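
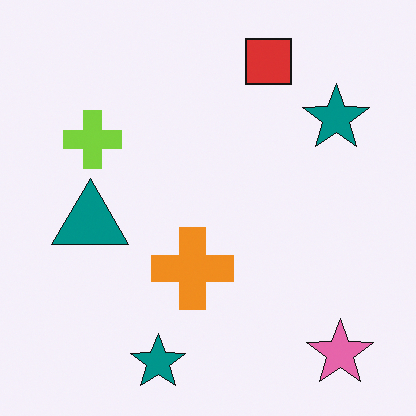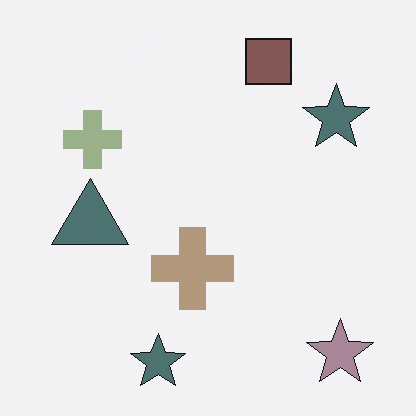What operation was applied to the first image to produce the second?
This is the original image made much more muted (saturation change).

All colors are more muted and greyish — a global saturation change.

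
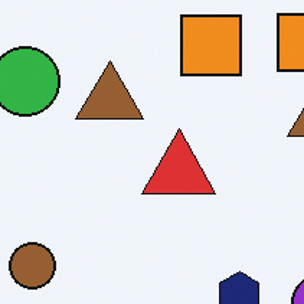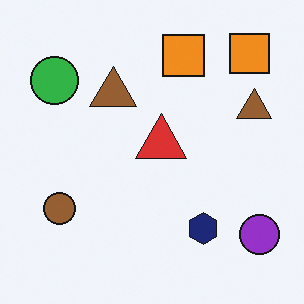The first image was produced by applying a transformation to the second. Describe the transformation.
The transformation is: cropped to a modestly smaller region and rescaled.

The visible shapes are larger and the field of view is narrower; shapes near the original edges may be partly or wholly outside the frame — a crop-and-rescale.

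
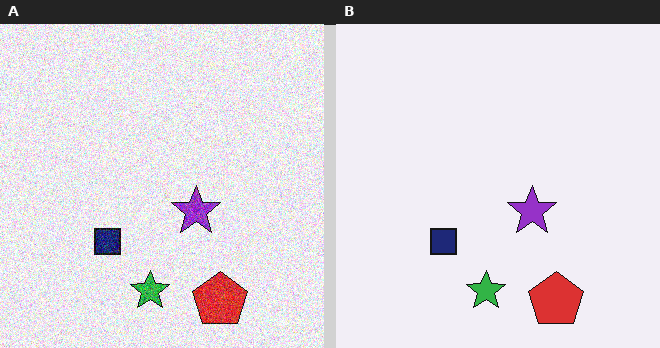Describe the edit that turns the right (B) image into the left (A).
The image was degraded with a thick layer of grain.

Random speckle covers the whole image, including the flat background.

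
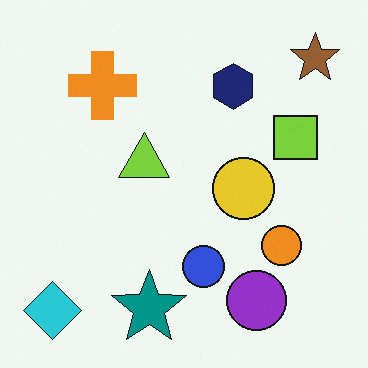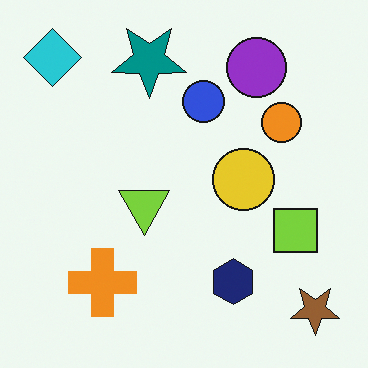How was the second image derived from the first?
This is the original image flipped vertically (top ↔ bottom).

The brown star is in the top-right of the first image and the bottom-right of the second — shapes on opposite sides of the horizontal midline have swapped in a mirror flip.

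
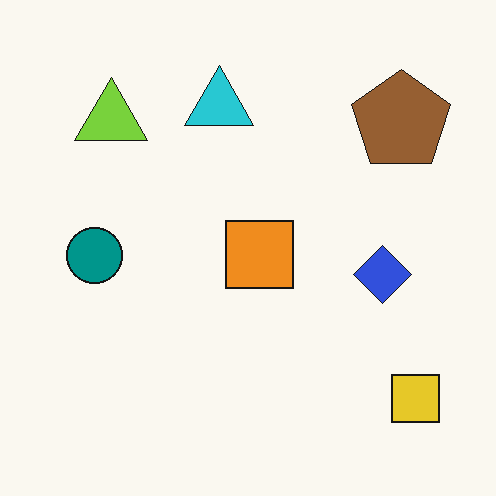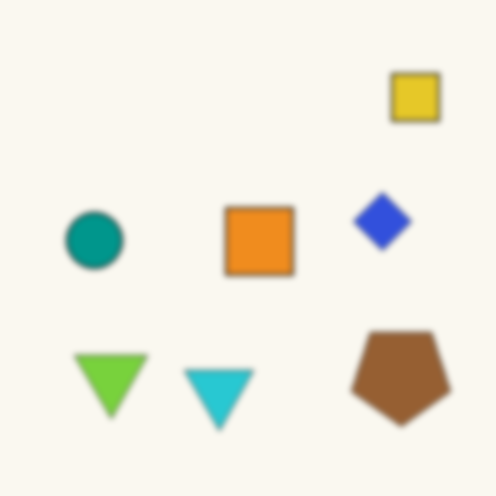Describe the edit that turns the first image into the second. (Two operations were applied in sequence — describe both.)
The second image is the first flipped vertically (top ↔ bottom), then moderately blurred.

The yellow square is in the bottom-right of the first image and the top-right of the second — shapes on opposite sides of the horizontal midline have swapped in a mirror flip. Shape edges and outlines are uniformly softened across the whole image.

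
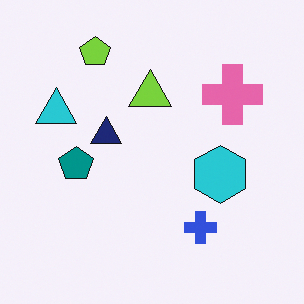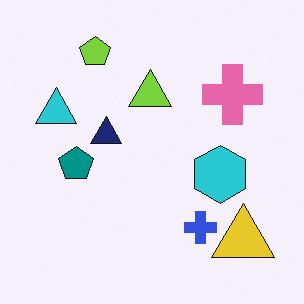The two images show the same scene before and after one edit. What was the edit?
It was overlaid with an additional yellow triangle.

A yellow triangle appears in the second image that is absent from the first.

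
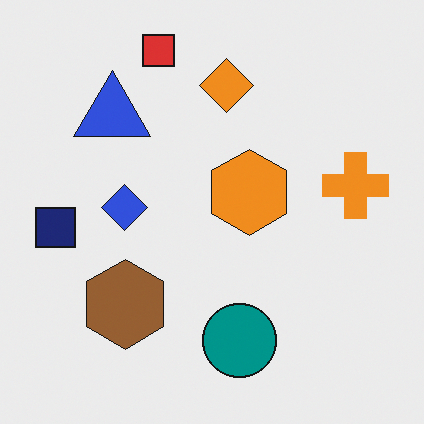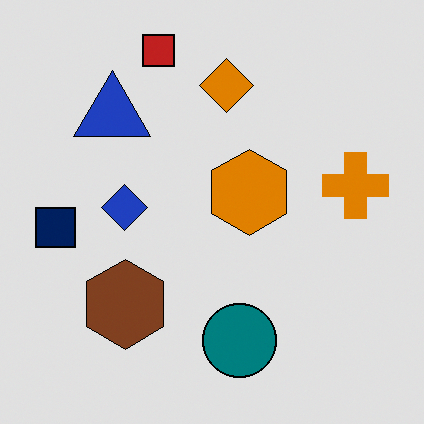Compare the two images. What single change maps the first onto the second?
The transformation is: posterized to a reduced palette.

Each flat color has snapped to a coarser quantized level — most visibly, the near-white background has dropped to a flat grey.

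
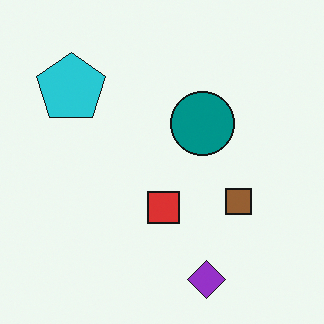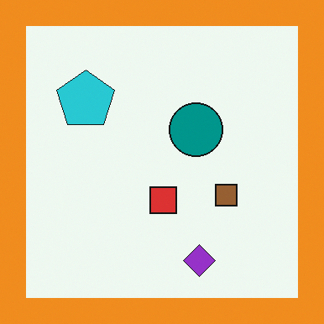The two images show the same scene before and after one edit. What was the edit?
The image was framed with a orange border.

A solid orange frame runs around the edge of the second image, with the content slightly shrunk inside it.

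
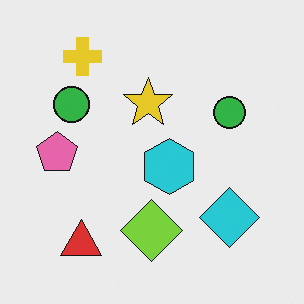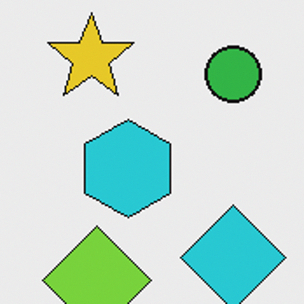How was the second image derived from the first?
The transformation is: cropped to a noticeably smaller region and rescaled.

The visible shapes are larger and the field of view is narrower; shapes near the original edges may be partly or wholly outside the frame — a crop-and-rescale.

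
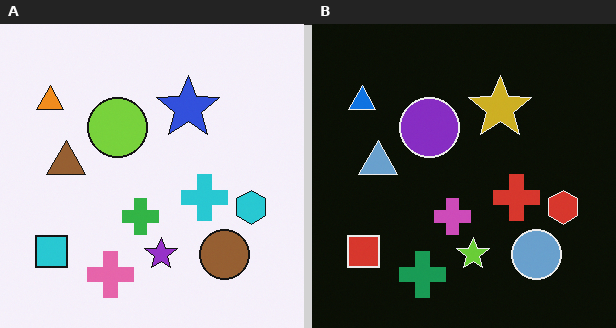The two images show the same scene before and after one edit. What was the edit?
The transformation is: color-inverted (negative).

The light background has become dark and every shape's color is its complement — a photographic negative.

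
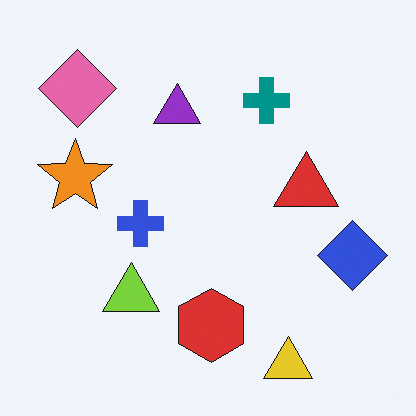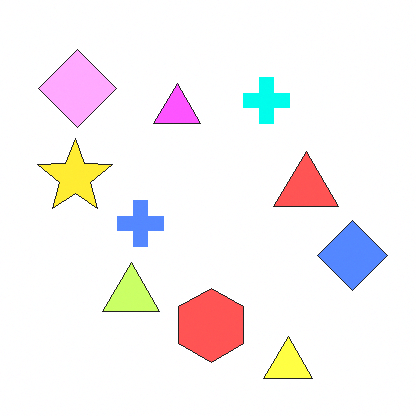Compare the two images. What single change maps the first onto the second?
It was noticeably brightened.

Every pixel — background and shapes alike — is uniformly brightened.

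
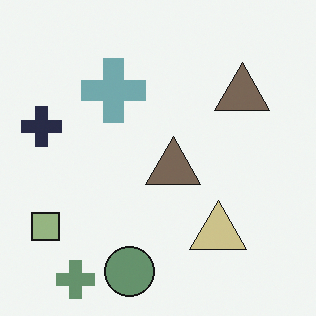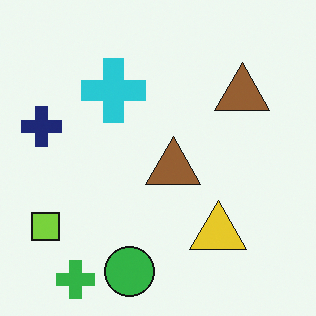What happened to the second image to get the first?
The image was made much more muted (saturation change).

All colors are more muted and greyish — a global saturation change.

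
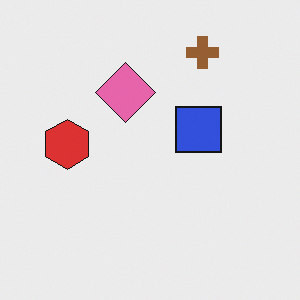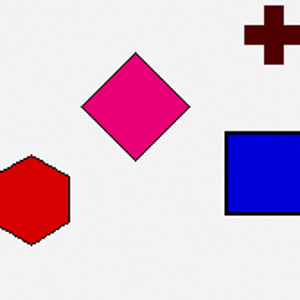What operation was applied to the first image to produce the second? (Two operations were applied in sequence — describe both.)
This is the original image boosted in contrast, then cropped tightly and scaled back up.

Tones are pushed away from mid-grey across the whole image — a global contrast change. The visible shapes are larger and the field of view is narrower; shapes near the original edges may be partly or wholly outside the frame — a crop-and-rescale.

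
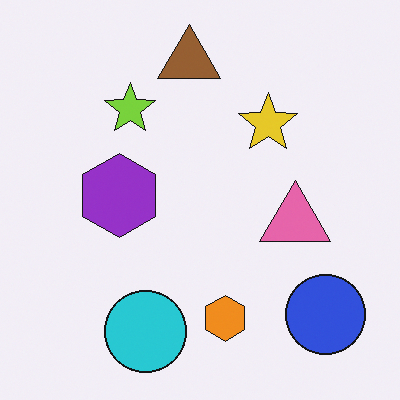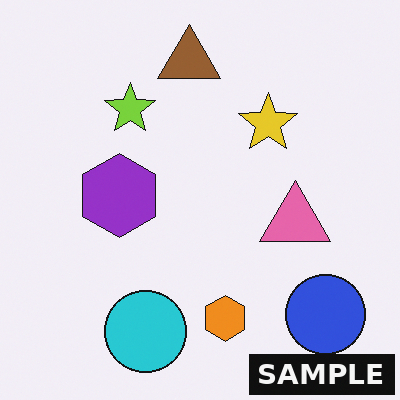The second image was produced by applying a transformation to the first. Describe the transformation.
It was watermarked with the text "SAMPLE" in the lower-right corner.

A dark label reading "SAMPLE" appears in the lower-right corner.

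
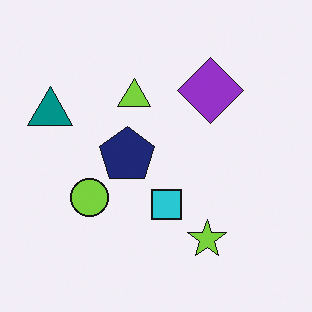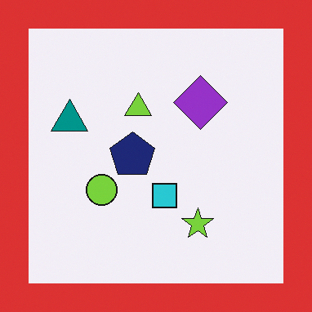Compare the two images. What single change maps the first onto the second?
The second image is the first framed with a red border.

A solid red frame runs around the edge of the second image, with the content slightly shrunk inside it.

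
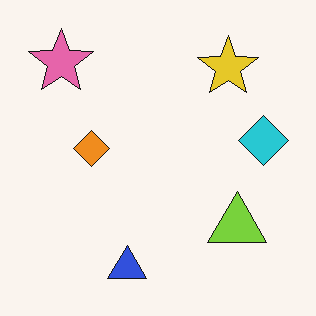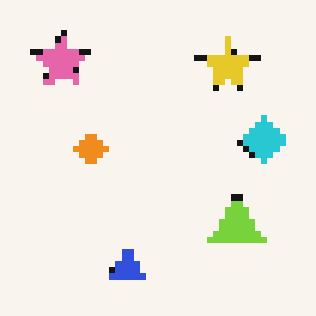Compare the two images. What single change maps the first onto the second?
The second image is the first moderately pixelated.

Shapes are reduced to large square blocks; fine edges and outlines are lost — a downscale-then-upscale (mosaic) effect.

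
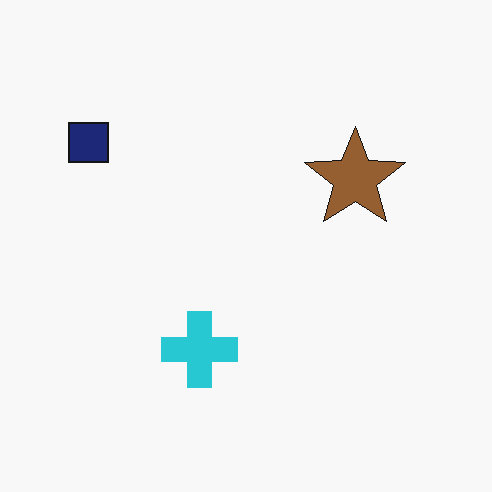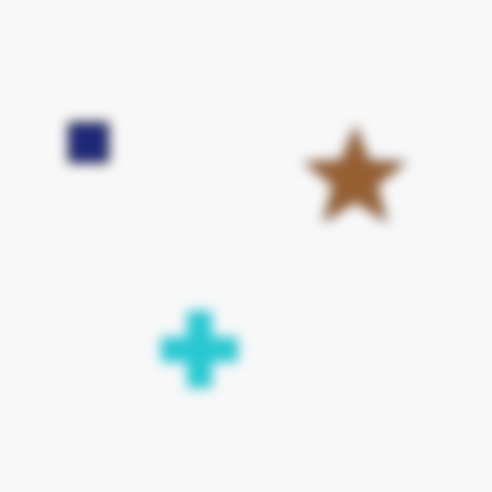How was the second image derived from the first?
The transformation is: heavily blurred.

Shape edges and outlines are uniformly softened across the whole image.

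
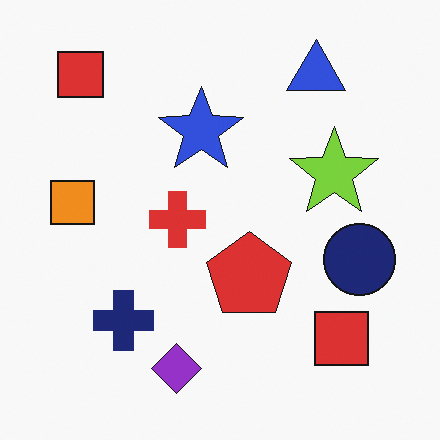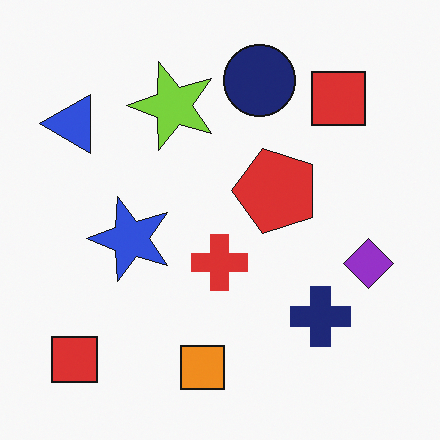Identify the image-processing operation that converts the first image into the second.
This is the original image rotated 90° counter-clockwise.

The blue triangle sits in the top-right of the first image and the top-left of the second — consistent with a whole-image 90° counter-clockwise rotation.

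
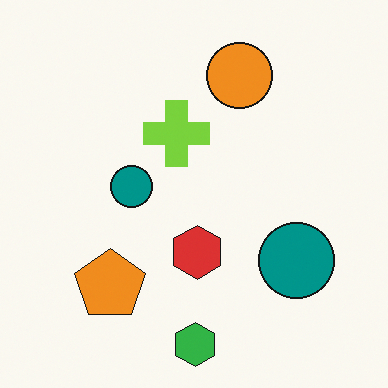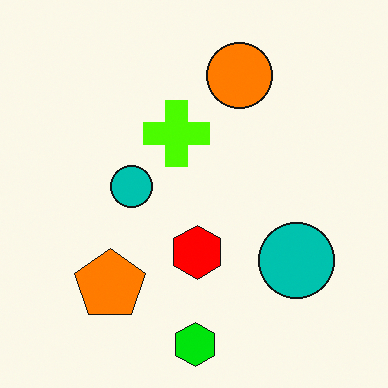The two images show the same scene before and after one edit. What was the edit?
The second image is the first made much more vivid (saturation change).

All colors are more vivid — a global saturation change.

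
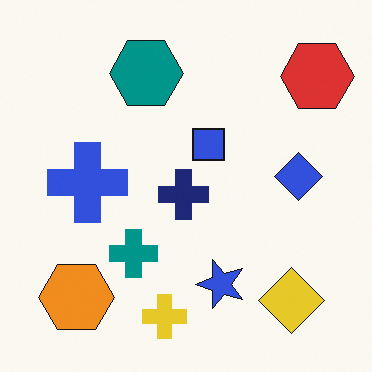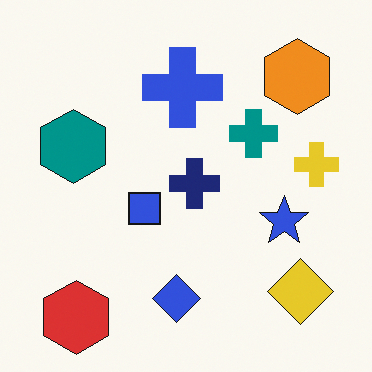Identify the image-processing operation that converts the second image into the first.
The image was transposed (reflected across the top-left ↔ bottom-right diagonal).

Shapes have swapped their row and column positions — what was in the top-right is now in the bottom-left — a diagonal reflection.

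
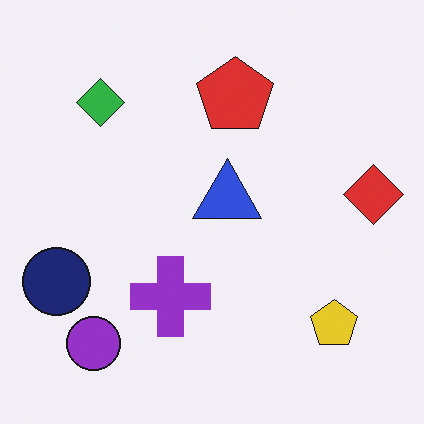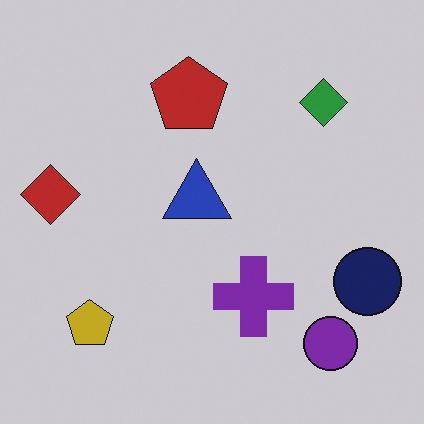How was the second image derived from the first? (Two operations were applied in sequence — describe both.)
This is the original image flipped horizontally (left ↔ right), then slightly darkened.

The red diamond is in the right of the first image and the left of the second — shapes on opposite sides of the vertical midline have swapped in a mirror flip. Every pixel — background and shapes alike — is uniformly darkened.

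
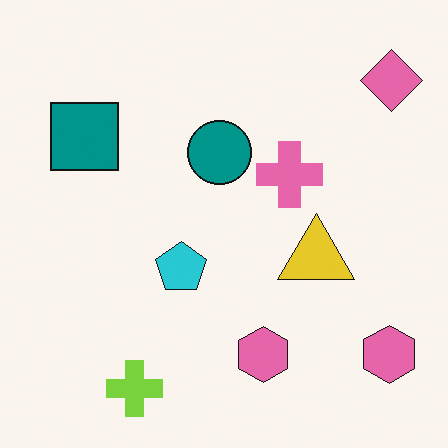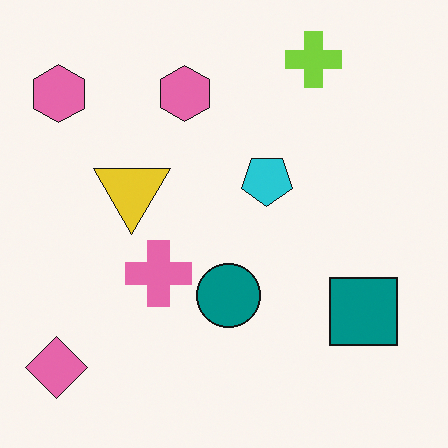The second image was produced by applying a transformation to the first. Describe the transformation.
Rotated 180°.

The pink diamond sits in the top-right of the first image and the bottom-left of the second — consistent with a whole-image 180° rotation.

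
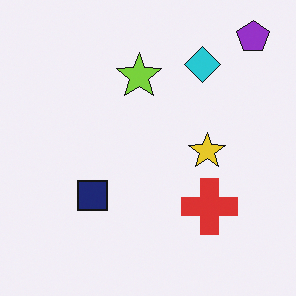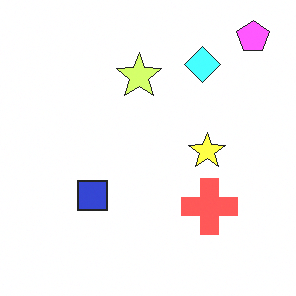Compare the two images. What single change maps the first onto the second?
The transformation is: noticeably brightened.

Every pixel — background and shapes alike — is uniformly brightened.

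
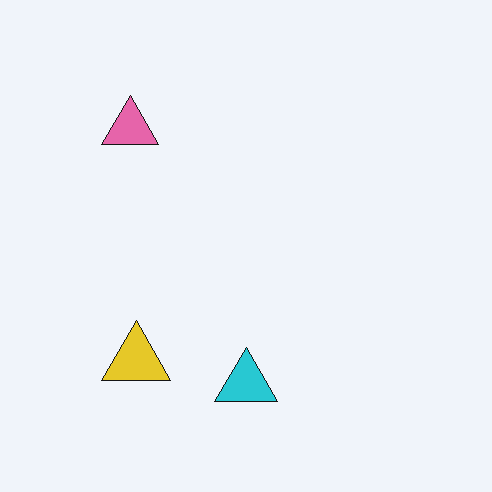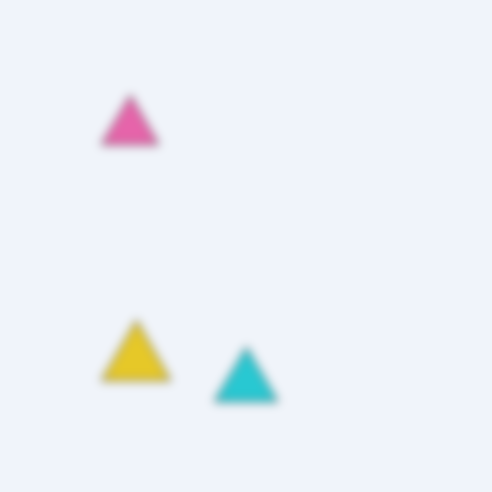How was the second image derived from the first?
This is the original image moderately blurred.

Shape edges and outlines are uniformly softened across the whole image.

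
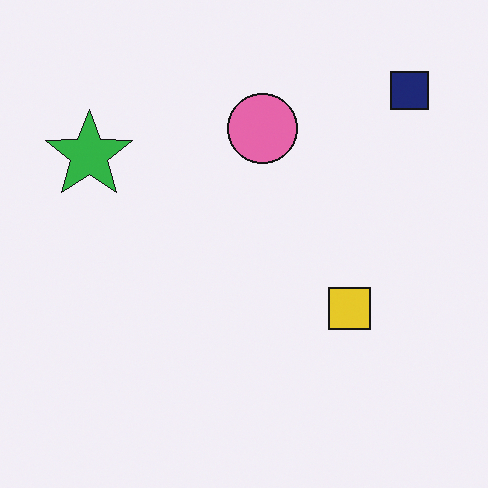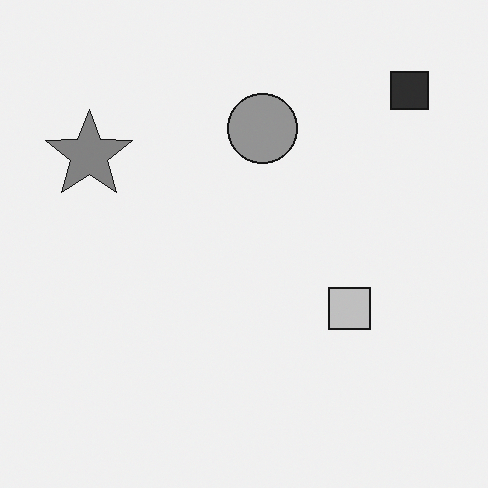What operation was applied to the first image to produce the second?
This is the original image converted to grayscale.

All color is removed — every shape is now a shade of grey.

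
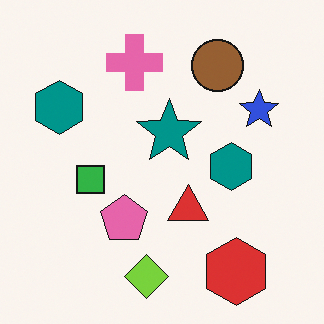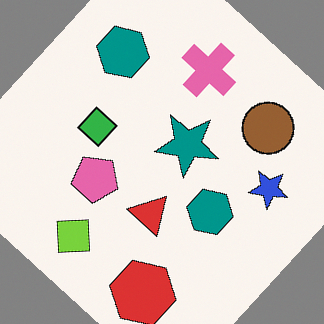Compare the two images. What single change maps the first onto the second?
It was rotated clockwise by a large amount — several tens of degrees.

Every shape is tilted by the same angle and the image corners show triangular fill wedges — a whole-image rotation by a non-right angle.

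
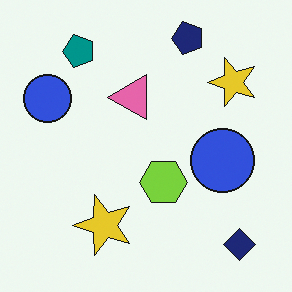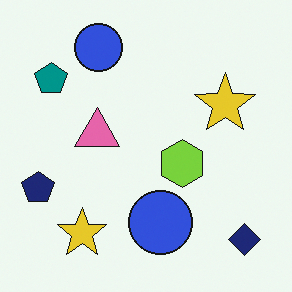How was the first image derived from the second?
The first image is the second transposed (reflected across the top-left ↔ bottom-right diagonal).

Shapes have swapped their row and column positions — what was in the top-right is now in the bottom-left — a diagonal reflection.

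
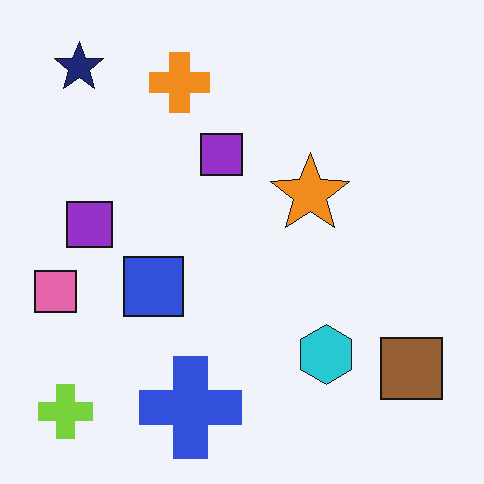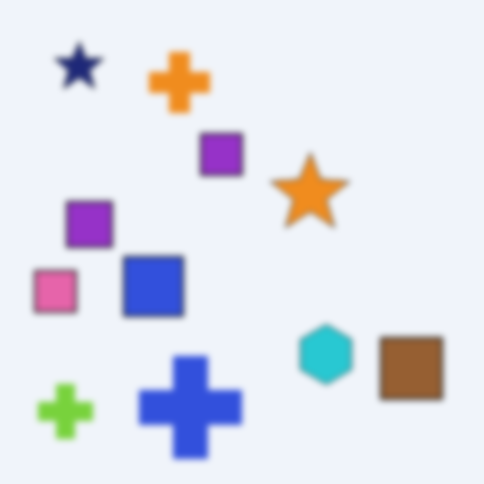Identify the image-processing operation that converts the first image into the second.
It was noticeably gaussian-blurred.

Shape edges and outlines are uniformly softened across the whole image.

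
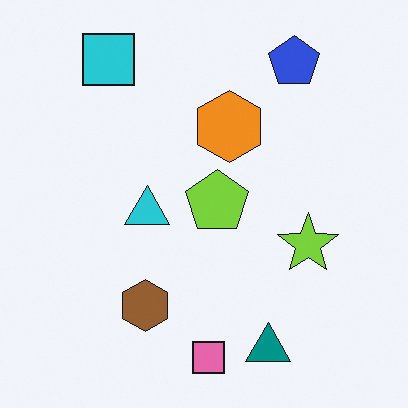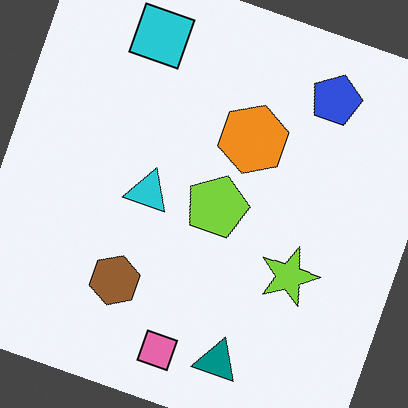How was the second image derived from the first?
The second image is the first rotated clockwise by a moderate amount.

Every shape is tilted by the same angle and the image corners show triangular fill wedges — a whole-image rotation by a non-right angle.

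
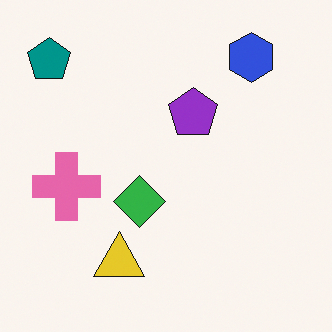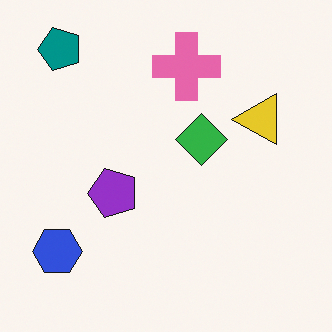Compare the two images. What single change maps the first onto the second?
It was transposed (reflected across the top-left ↔ bottom-right diagonal).

Shapes have swapped their row and column positions — what was in the top-right is now in the bottom-left — a diagonal reflection.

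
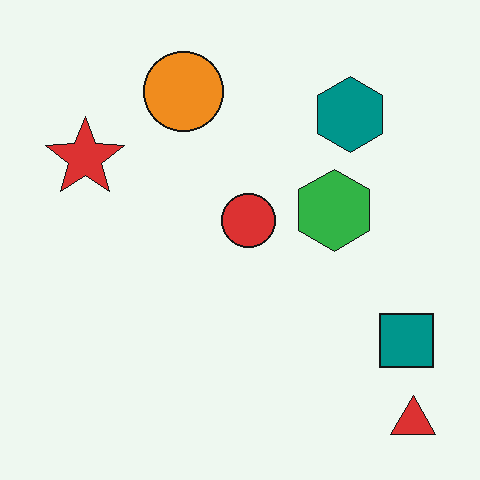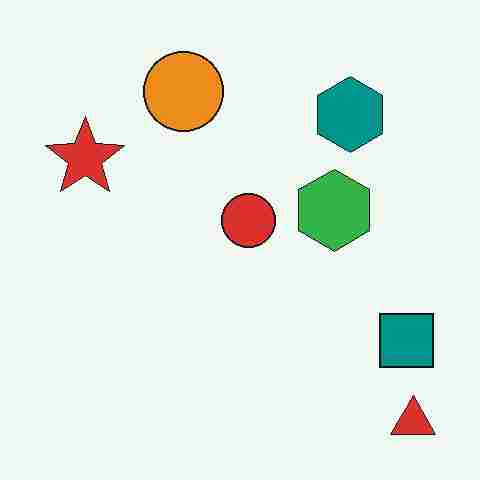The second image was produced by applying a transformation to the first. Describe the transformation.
The image was heavily JPEG-compressed with obvious blocking artifacts.

Blocky 8×8 compression artifacts appear around shape edges and the flat background shows ringing — characteristic JPEG degradation.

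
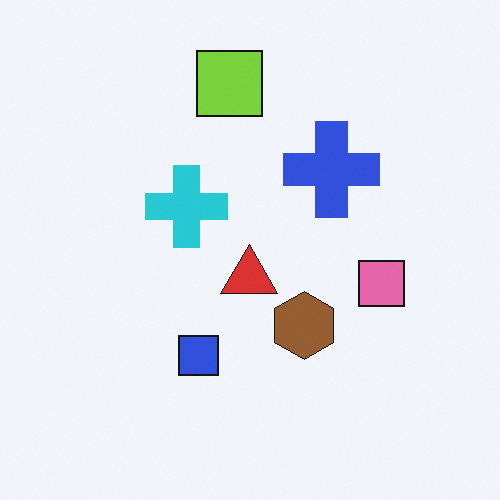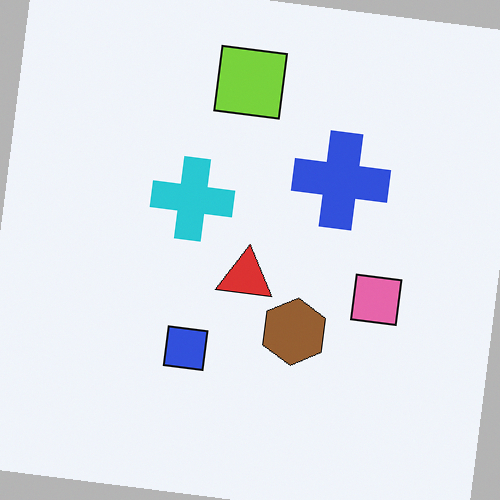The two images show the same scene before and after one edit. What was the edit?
The transformation is: rotated clockwise by a slight angle.

Every shape is tilted by the same angle and the image corners show triangular fill wedges — a whole-image rotation by a non-right angle.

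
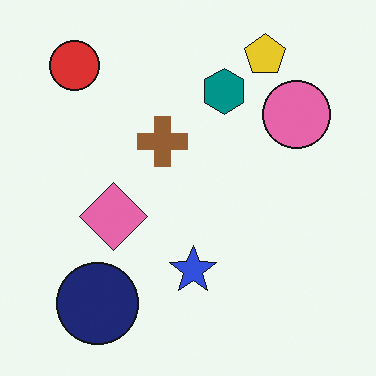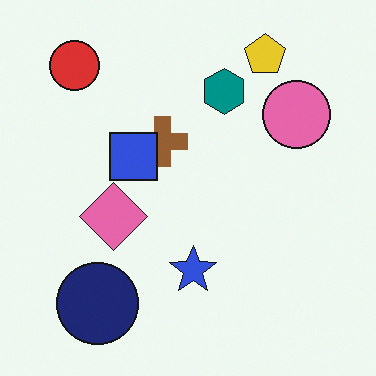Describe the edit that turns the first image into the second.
The image was overlaid with an additional blue square.

A blue square appears in the second image that is absent from the first.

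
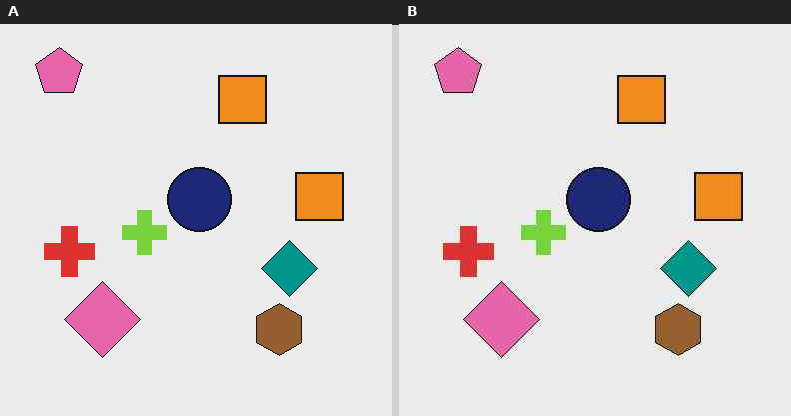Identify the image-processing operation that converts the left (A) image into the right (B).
It was JPEG-compressed with visible artifacts.

Blocky 8×8 compression artifacts appear around shape edges and the flat background shows ringing — characteristic JPEG degradation.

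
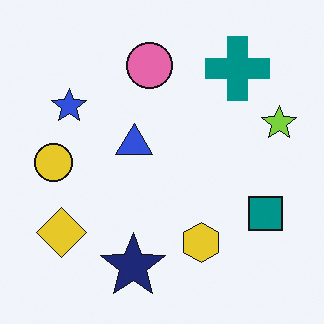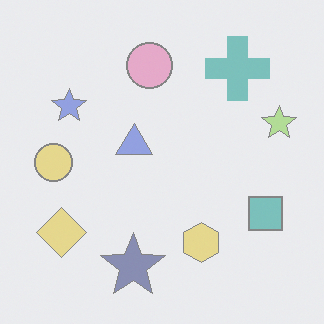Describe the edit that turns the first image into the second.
The image was washed out (contrast reduced).

Tones are pushed toward mid-grey across the whole image — a global contrast change.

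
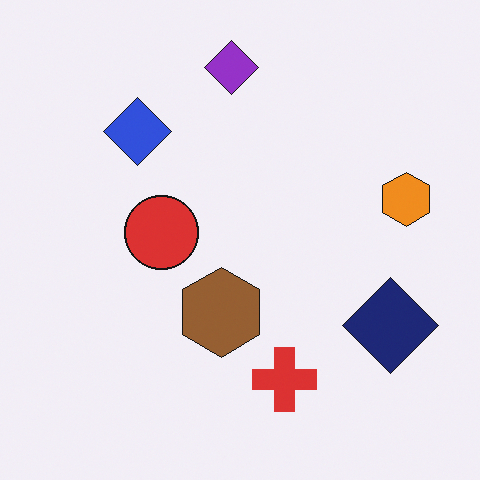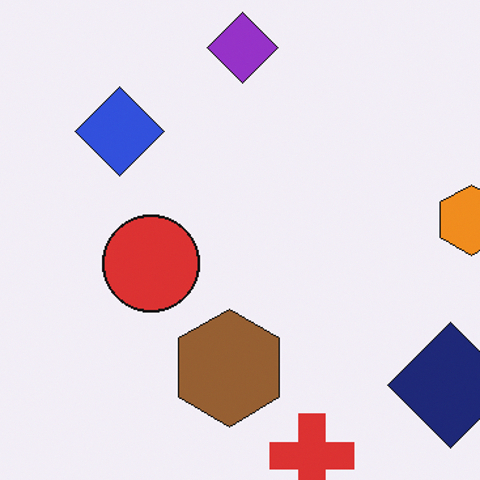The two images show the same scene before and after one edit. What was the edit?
It was cropped slightly and scaled back up.

The visible shapes are larger and the field of view is narrower; shapes near the original edges may be partly or wholly outside the frame — a crop-and-rescale.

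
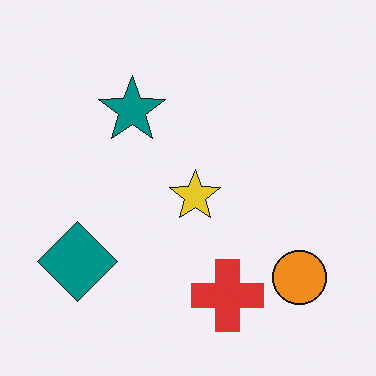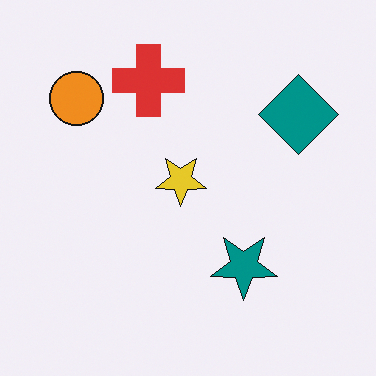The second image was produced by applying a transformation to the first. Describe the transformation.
The second image is the first rotated 180°.

The orange circle sits in the bottom-right of the first image and the top-left of the second — consistent with a whole-image 180° rotation.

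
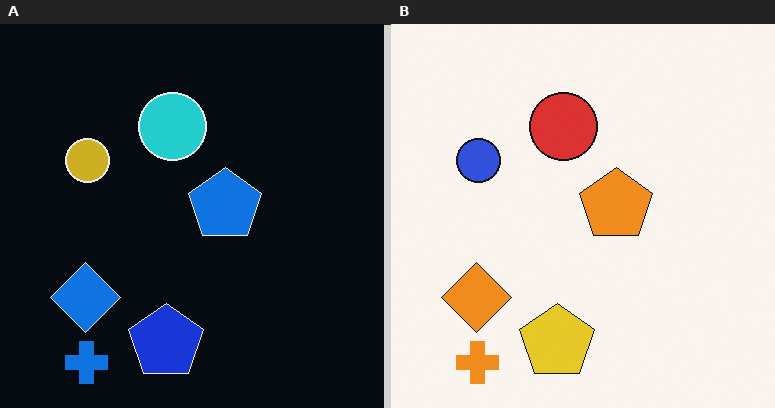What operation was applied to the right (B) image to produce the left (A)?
The transformation is: color-inverted (negative).

The light background has become dark and every shape's color is its complement — a photographic negative.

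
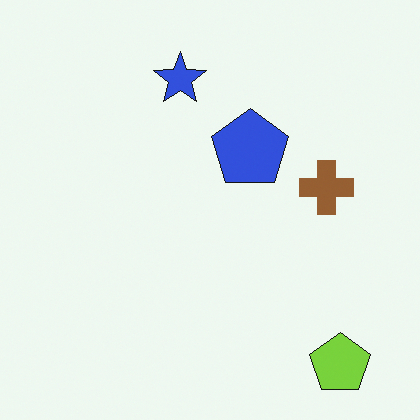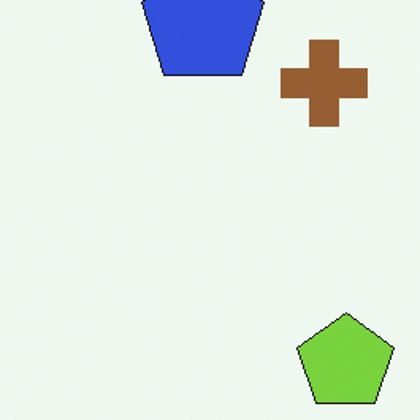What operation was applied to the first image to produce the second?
The transformation is: cropped to a modestly smaller region and rescaled.

The visible shapes are larger and the field of view is narrower; shapes near the original edges may be partly or wholly outside the frame — a crop-and-rescale.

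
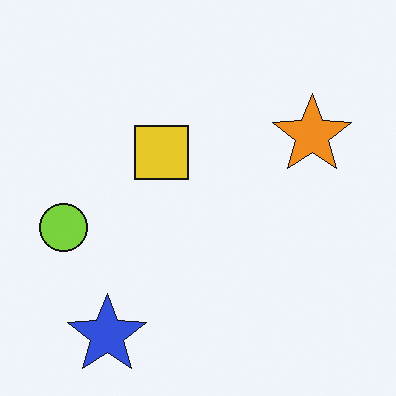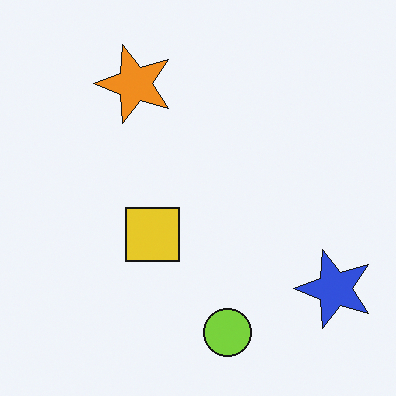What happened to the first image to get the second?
This is the original image rotated 90° counter-clockwise.

The blue star sits in the bottom-left of the first image and the bottom-right of the second — consistent with a whole-image 90° counter-clockwise rotation.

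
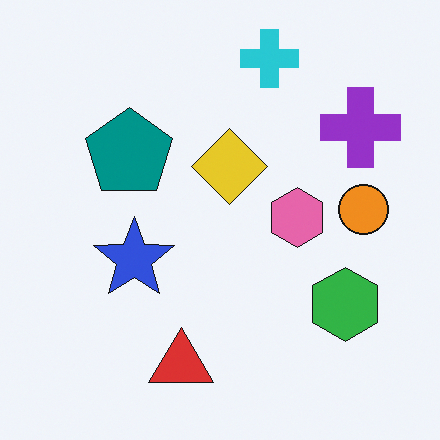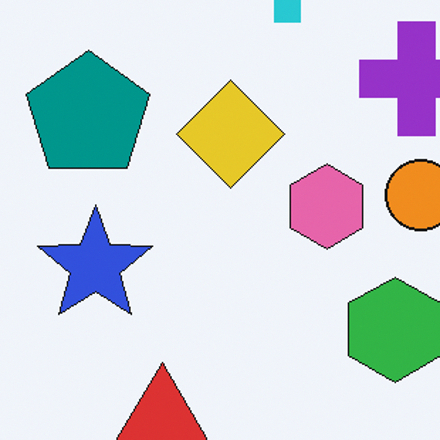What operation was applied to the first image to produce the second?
It was cropped slightly and scaled back up.

The visible shapes are larger and the field of view is narrower; shapes near the original edges may be partly or wholly outside the frame — a crop-and-rescale.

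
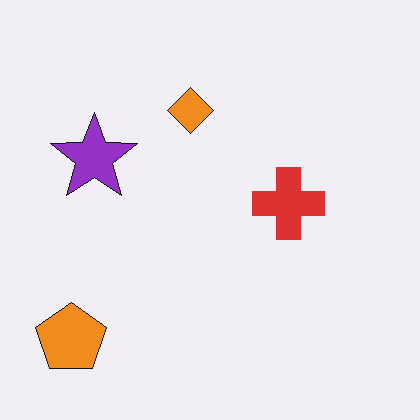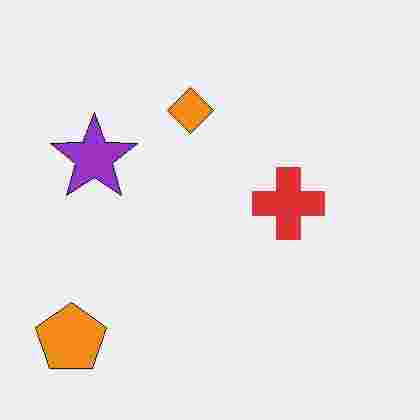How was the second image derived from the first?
It was heavily JPEG-compressed with obvious blocking artifacts.

Blocky 8×8 compression artifacts appear around shape edges and the flat background shows ringing — characteristic JPEG degradation.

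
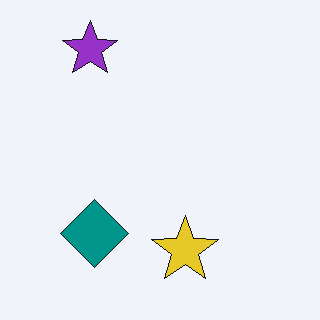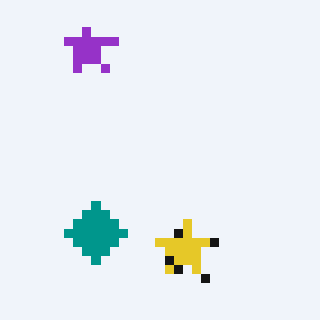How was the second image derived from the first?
This is the original image heavily pixelated into large blocks.

Shapes are reduced to large square blocks; fine edges and outlines are lost — a downscale-then-upscale (mosaic) effect.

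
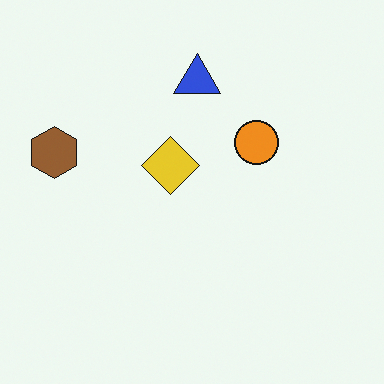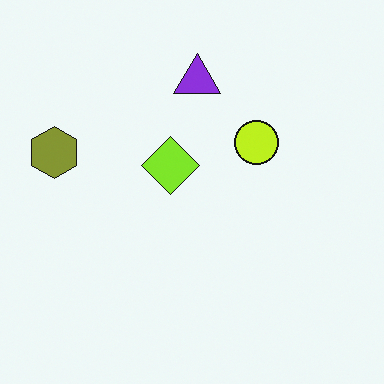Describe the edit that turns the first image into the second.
The image was hue-shifted by a small amount.

Every shape's color has rotated by the same amount around the hue wheel — a uniform hue shift.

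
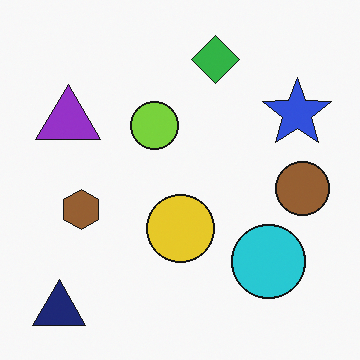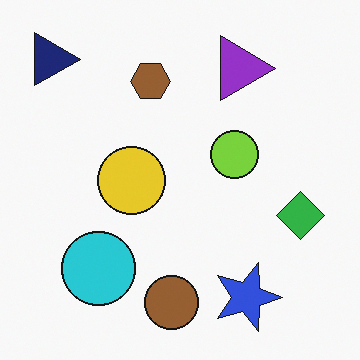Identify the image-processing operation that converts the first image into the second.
The transformation is: rotated 90° clockwise.

The navy triangle sits in the bottom-left of the first image and the top-left of the second — consistent with a whole-image 90° clockwise rotation.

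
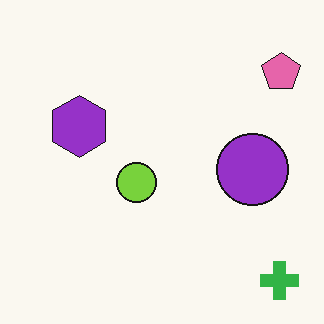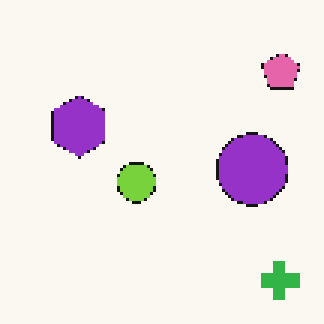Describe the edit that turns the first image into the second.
The image was mildly pixelated.

Shapes are reduced to large square blocks; fine edges and outlines are lost — a downscale-then-upscale (mosaic) effect.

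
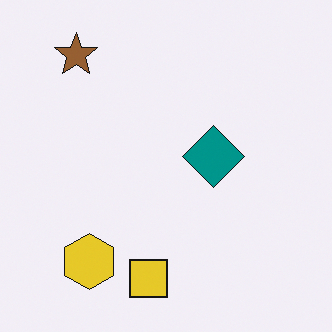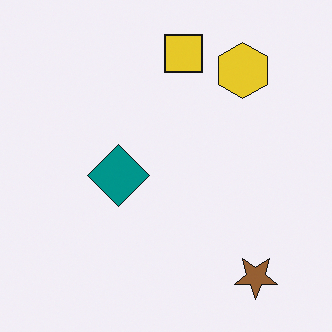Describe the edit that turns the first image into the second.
Rotated 180°.

The brown star sits in the top-left of the first image and the bottom-right of the second — consistent with a whole-image 180° rotation.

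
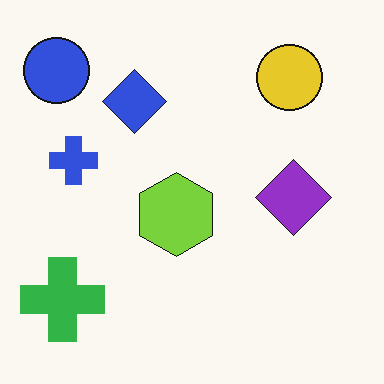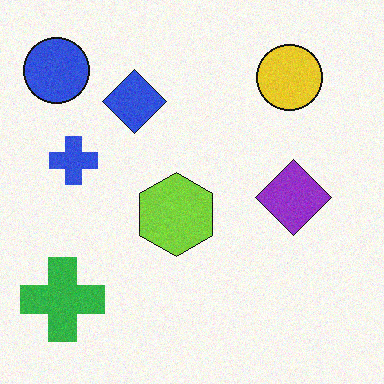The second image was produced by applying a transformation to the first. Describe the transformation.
The transformation is: degraded with subtle gaussian noise.

Random speckle covers the whole image, including the flat background.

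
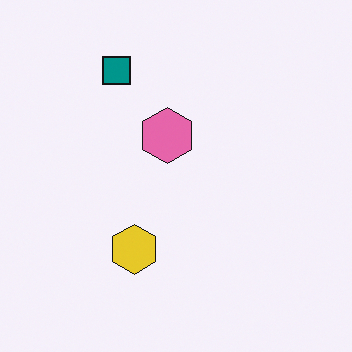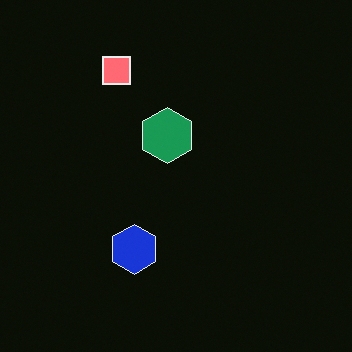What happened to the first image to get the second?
The second image is the first color-inverted (negative).

The light background has become dark and every shape's color is its complement — a photographic negative.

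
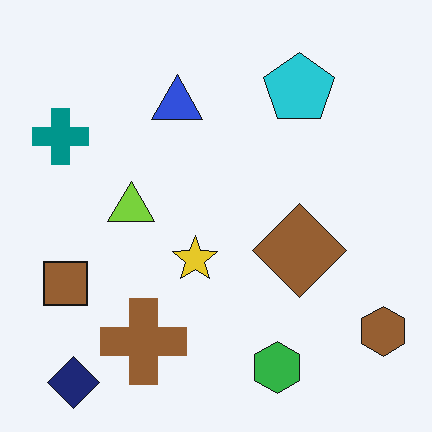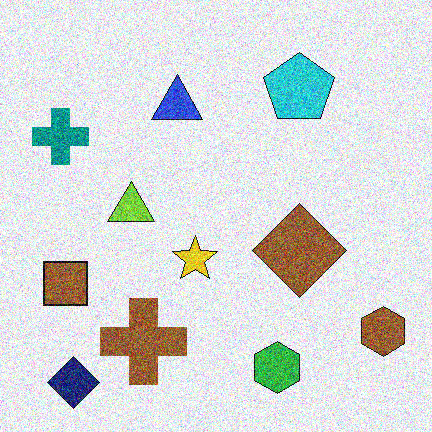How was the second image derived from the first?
The second image is the first degraded with a thick layer of grain.

Random speckle covers the whole image, including the flat background.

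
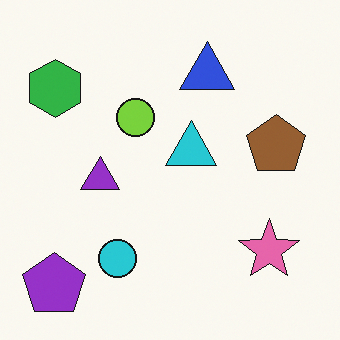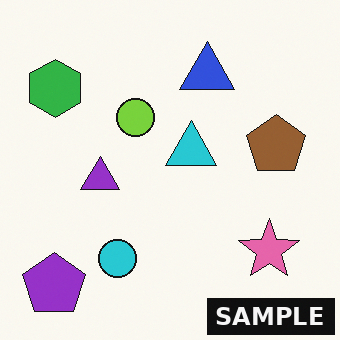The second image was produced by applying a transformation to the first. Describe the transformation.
Watermarked with the text "SAMPLE" in the lower-right corner.

A dark label reading "SAMPLE" appears in the lower-right corner.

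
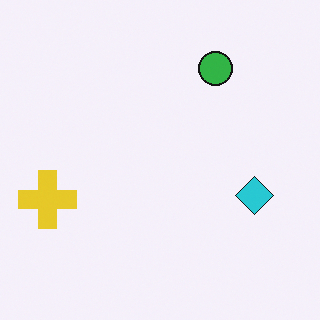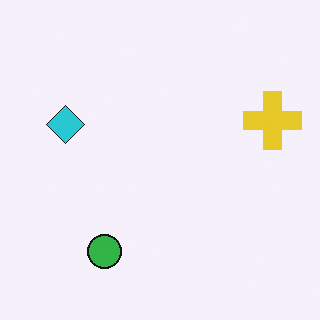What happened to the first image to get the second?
The second image is the first rotated 180°.

The yellow cross sits in the left of the first image and the right of the second — consistent with a whole-image 180° rotation.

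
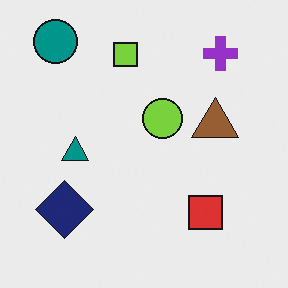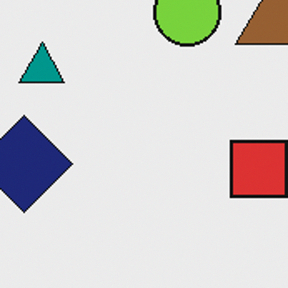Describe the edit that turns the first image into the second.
Cropped to a noticeably smaller region and rescaled.

The visible shapes are larger and the field of view is narrower; shapes near the original edges may be partly or wholly outside the frame — a crop-and-rescale.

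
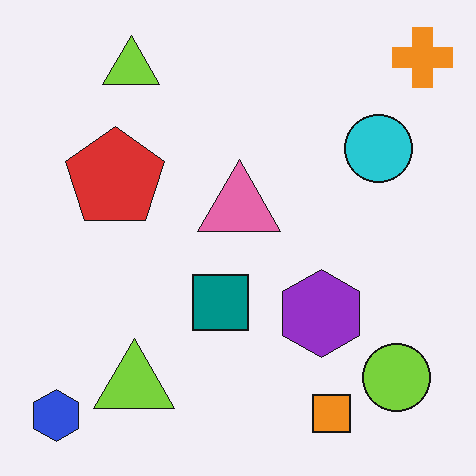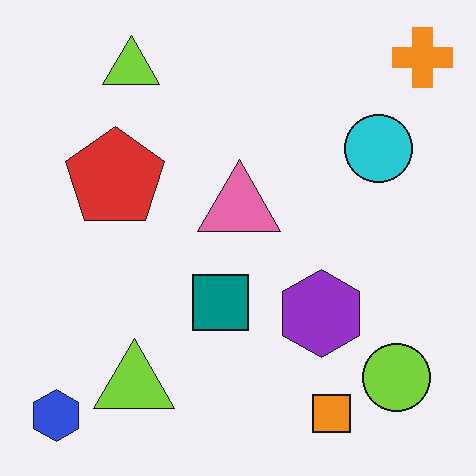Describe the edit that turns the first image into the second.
This is the original image JPEG-compressed with visible artifacts.

Blocky 8×8 compression artifacts appear around shape edges and the flat background shows ringing — characteristic JPEG degradation.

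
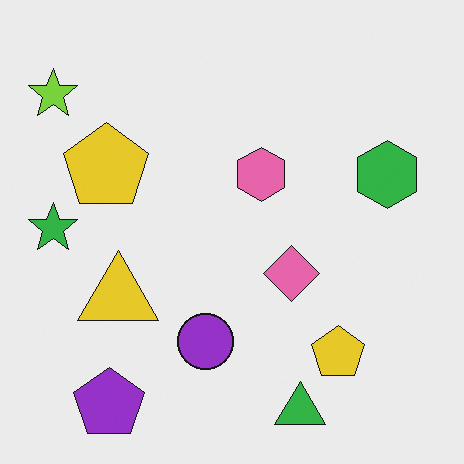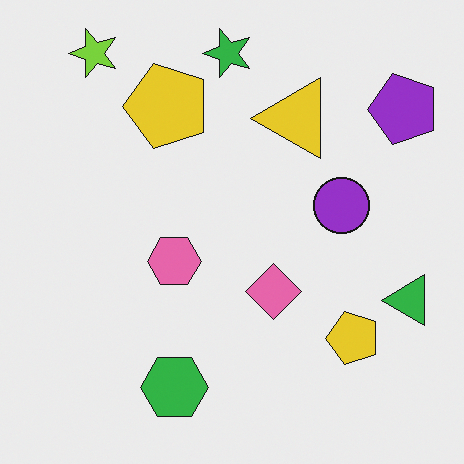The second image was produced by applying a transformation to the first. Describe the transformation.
Transposed (reflected across the top-left ↔ bottom-right diagonal).

Shapes have swapped their row and column positions — what was in the top-right is now in the bottom-left — a diagonal reflection.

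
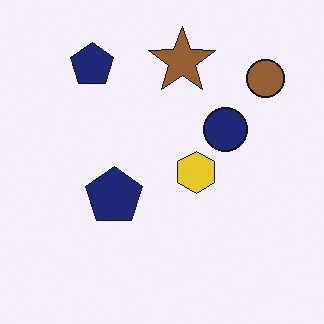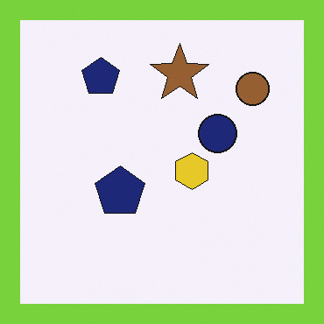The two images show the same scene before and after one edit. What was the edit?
The transformation is: framed with a lime border.

A solid lime frame runs around the edge of the second image, with the content slightly shrunk inside it.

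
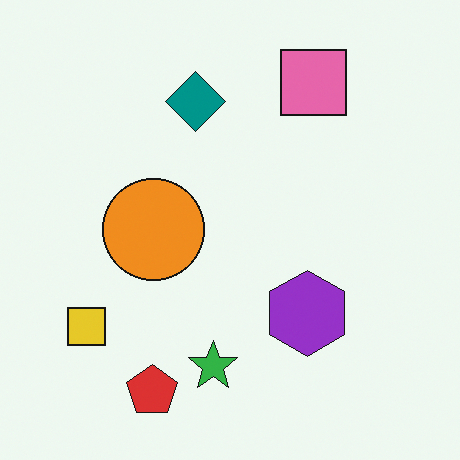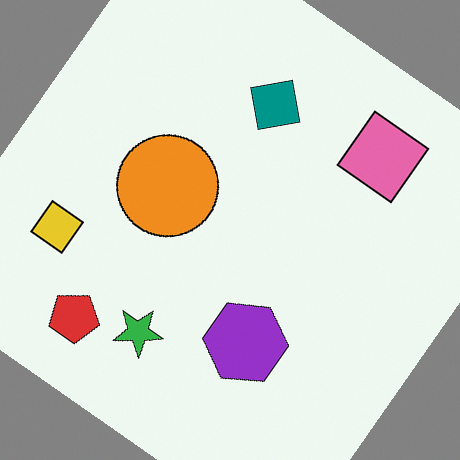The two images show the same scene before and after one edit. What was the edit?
Rotated clockwise by a large amount — several tens of degrees.

Every shape is tilted by the same angle and the image corners show triangular fill wedges — a whole-image rotation by a non-right angle.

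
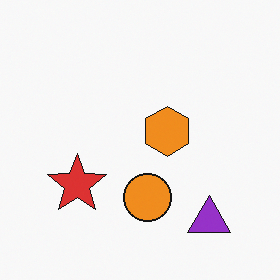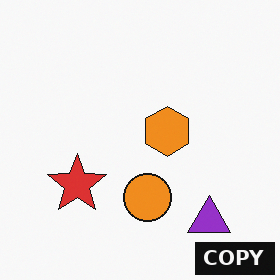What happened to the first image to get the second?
The second image is the first watermarked with the text "COPY" in the lower-right corner.

A dark label reading "COPY" appears in the lower-right corner.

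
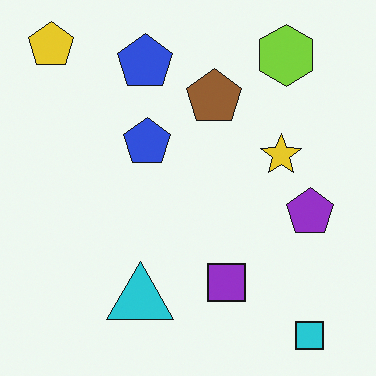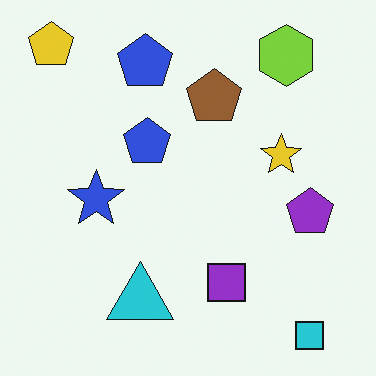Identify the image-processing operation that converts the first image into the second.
Overlaid with an additional blue star.

A blue star appears in the second image that is absent from the first.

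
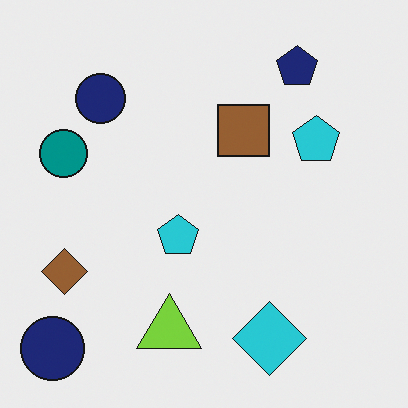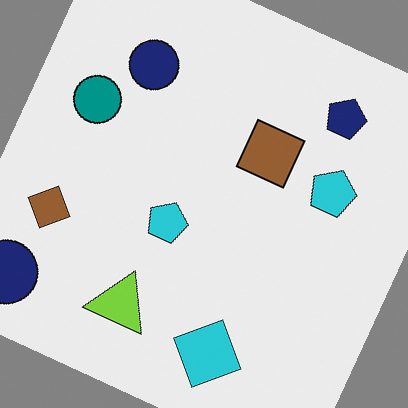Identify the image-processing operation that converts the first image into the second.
This is the original image rotated clockwise by a moderate amount.

Every shape is tilted by the same angle and the image corners show triangular fill wedges — a whole-image rotation by a non-right angle.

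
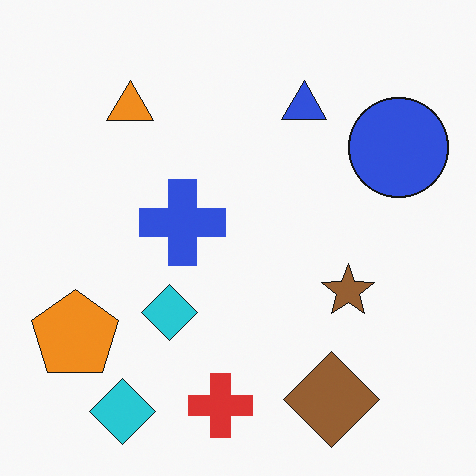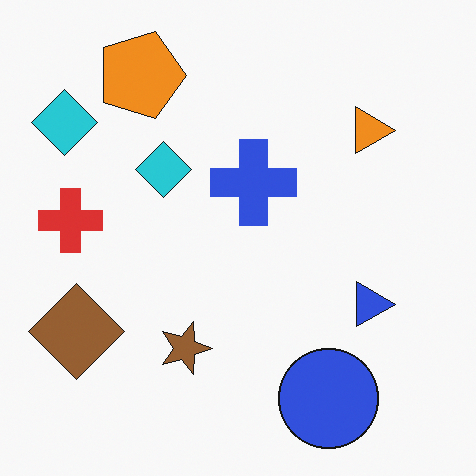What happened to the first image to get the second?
This is the original image rotated 90° clockwise.

The orange pentagon sits in the bottom-left of the first image and the top-left of the second — consistent with a whole-image 90° clockwise rotation.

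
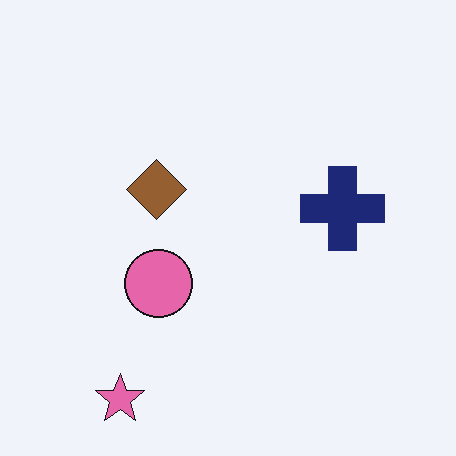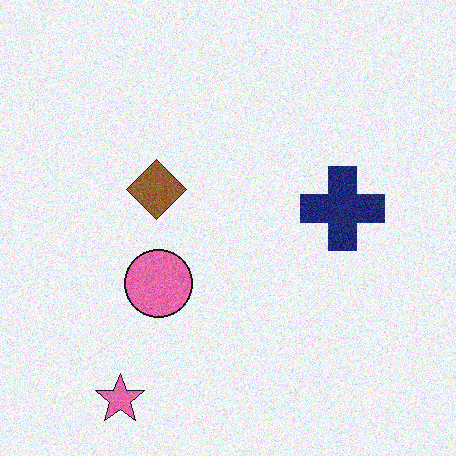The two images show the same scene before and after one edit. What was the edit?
This is the original image degraded with moderate additive noise.

Random speckle covers the whole image, including the flat background.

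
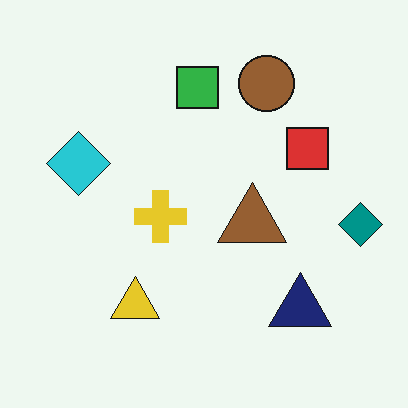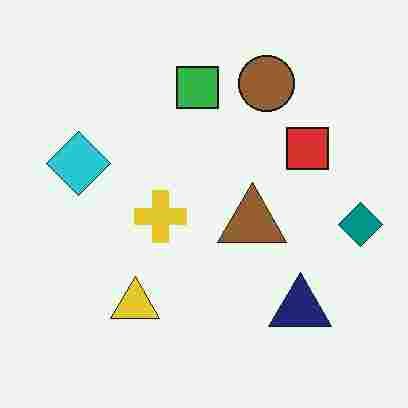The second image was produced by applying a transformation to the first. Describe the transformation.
The image was degraded with heavy JPEG compression.

Blocky 8×8 compression artifacts appear around shape edges and the flat background shows ringing — characteristic JPEG degradation.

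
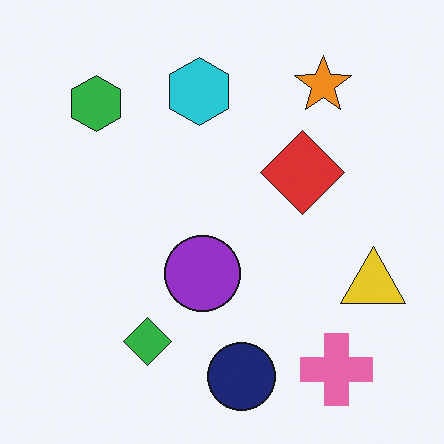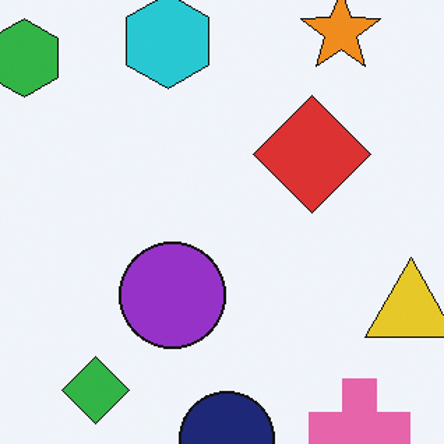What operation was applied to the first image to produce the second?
This is the original image cropped to a modestly smaller region and rescaled.

The visible shapes are larger and the field of view is narrower; shapes near the original edges may be partly or wholly outside the frame — a crop-and-rescale.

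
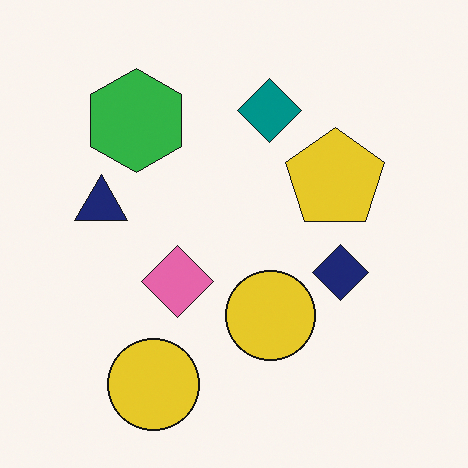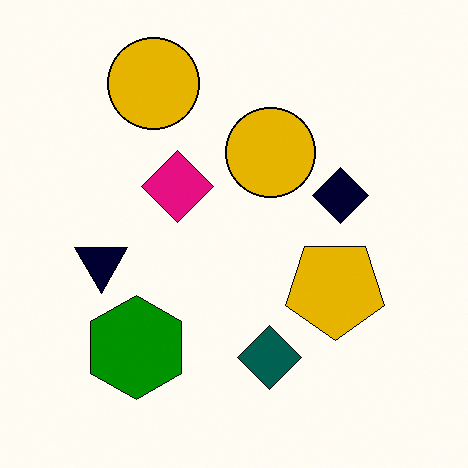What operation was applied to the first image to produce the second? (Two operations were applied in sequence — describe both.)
This is the original image flipped vertically (top ↔ bottom), then boosted in contrast.

The teal diamond is in the top of the first image and the bottom of the second — shapes on opposite sides of the horizontal midline have swapped in a mirror flip. Tones are pushed away from mid-grey across the whole image — a global contrast change.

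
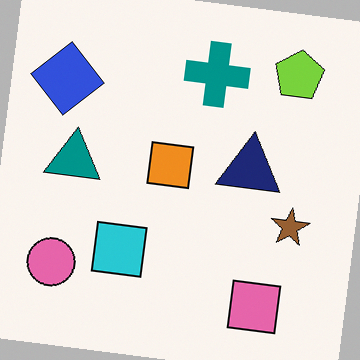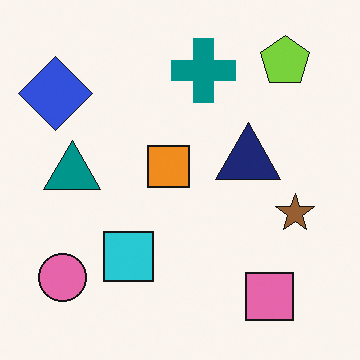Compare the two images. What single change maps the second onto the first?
This is the original image rotated clockwise by a few degrees.

Every shape is tilted by the same angle and the image corners show triangular fill wedges — a whole-image rotation by a non-right angle.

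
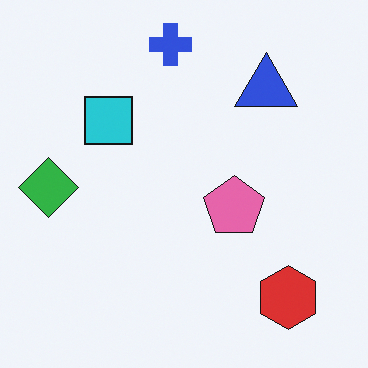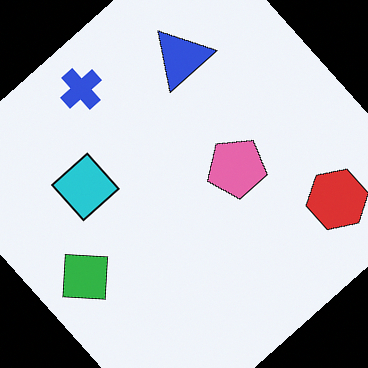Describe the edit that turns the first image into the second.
The transformation is: rotated counter-clockwise by a large amount — several tens of degrees.

Every shape is tilted by the same angle and the image corners show triangular fill wedges — a whole-image rotation by a non-right angle.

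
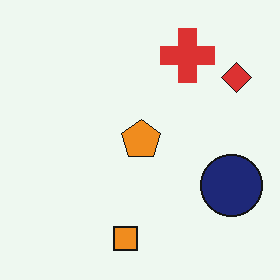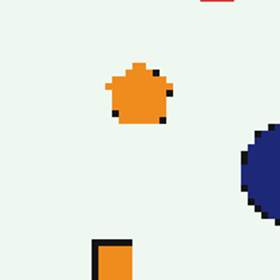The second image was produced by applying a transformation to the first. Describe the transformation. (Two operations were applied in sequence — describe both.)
The second image is the first lightly pixelated (a mild mosaic effect), then cropped to a noticeably smaller region and rescaled.

Shapes are reduced to large square blocks; fine edges and outlines are lost — a downscale-then-upscale (mosaic) effect. The visible shapes are larger and the field of view is narrower; shapes near the original edges may be partly or wholly outside the frame — a crop-and-rescale.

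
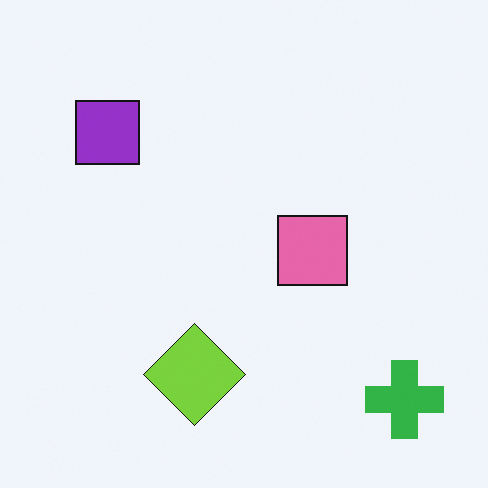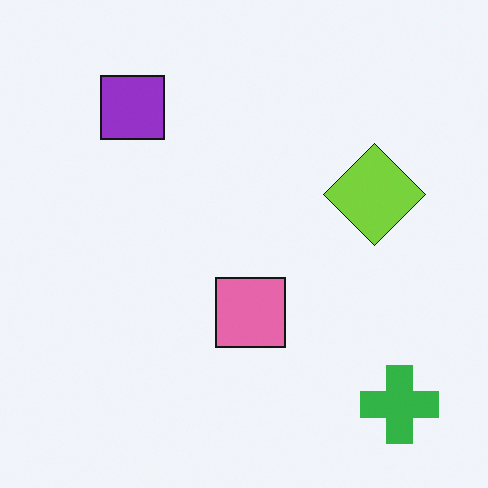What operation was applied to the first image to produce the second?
Transposed (reflected across the top-left ↔ bottom-right diagonal).

Shapes have swapped their row and column positions — what was in the top-right is now in the bottom-left — a diagonal reflection.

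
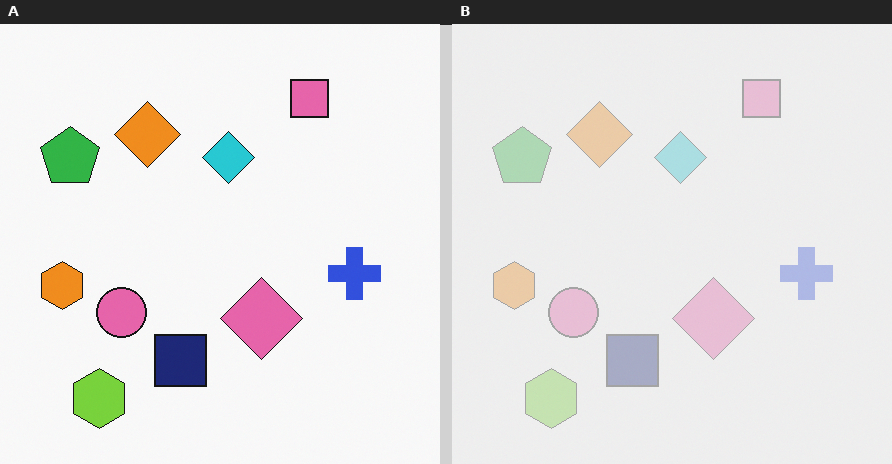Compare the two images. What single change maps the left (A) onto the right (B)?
The transformation is: given much lower contrast.

Tones are pushed toward mid-grey across the whole image — a global contrast change.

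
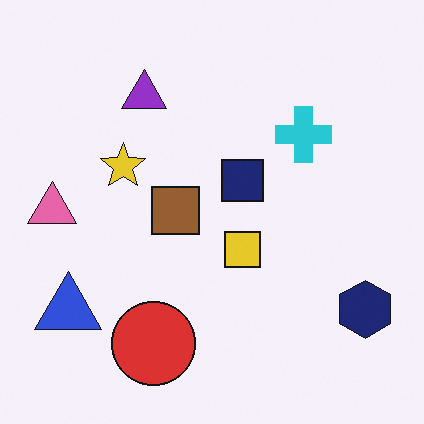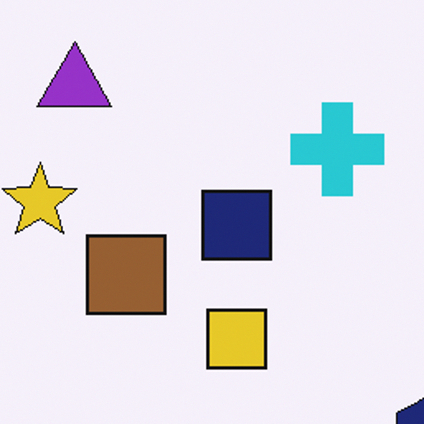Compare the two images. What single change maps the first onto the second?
The transformation is: cropped to a noticeably smaller region and rescaled.

The visible shapes are larger and the field of view is narrower; shapes near the original edges may be partly or wholly outside the frame — a crop-and-rescale.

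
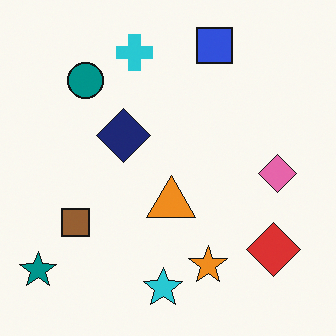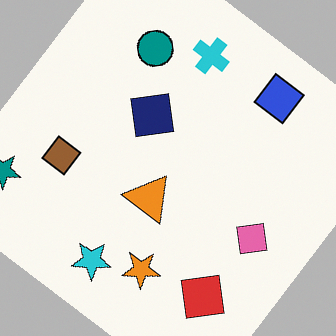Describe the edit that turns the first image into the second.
Rotated clockwise by a large amount — several tens of degrees.

Every shape is tilted by the same angle and the image corners show triangular fill wedges — a whole-image rotation by a non-right angle.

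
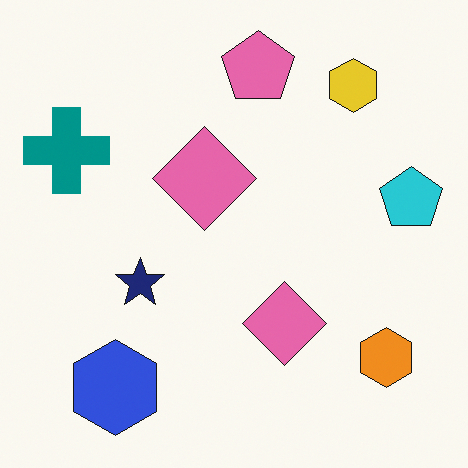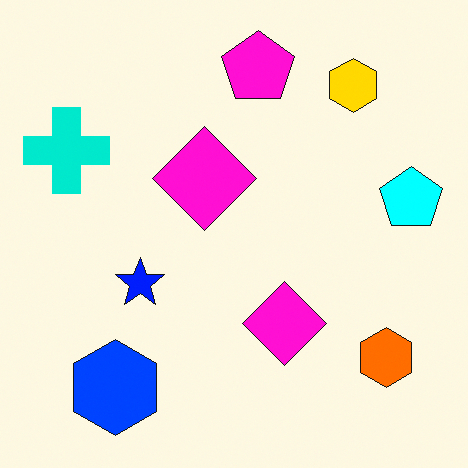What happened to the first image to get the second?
The second image is the first heavily oversaturated.

All colors are more vivid — a global saturation change.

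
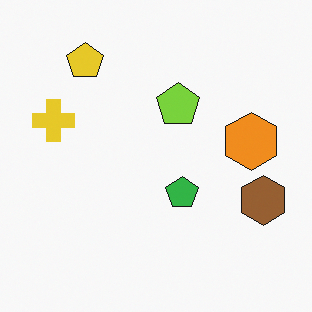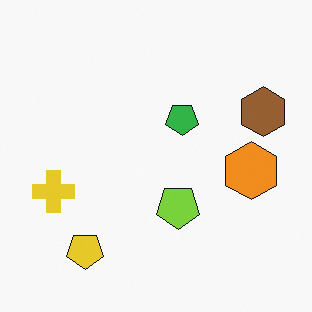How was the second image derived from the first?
The image was flipped vertically (top ↔ bottom).

The yellow pentagon is in the top-left of the first image and the bottom-left of the second — shapes on opposite sides of the horizontal midline have swapped in a mirror flip.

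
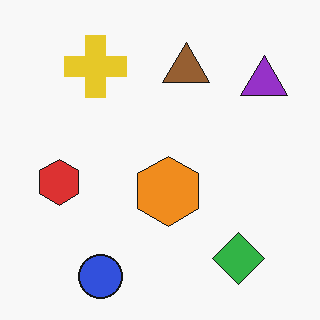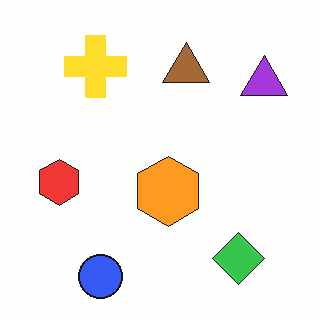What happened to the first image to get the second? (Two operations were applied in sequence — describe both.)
It was brightened a little, then given moderate JPEG compression.

Every pixel — background and shapes alike — is uniformly brightened. Blocky 8×8 compression artifacts appear around shape edges and the flat background shows ringing — characteristic JPEG degradation.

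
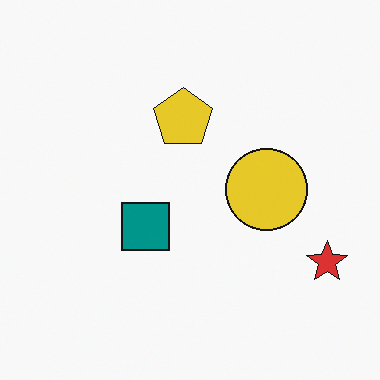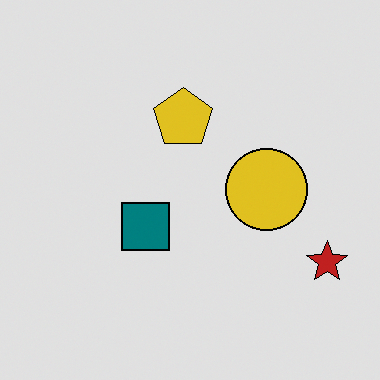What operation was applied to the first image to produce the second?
The second image is the first moderately posterized.

Each flat color has snapped to a coarser quantized level — most visibly, the near-white background has dropped to a flat grey.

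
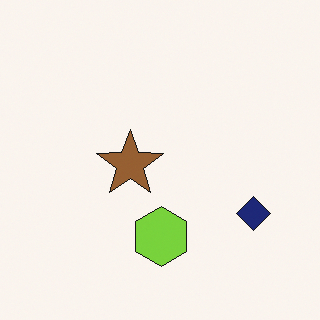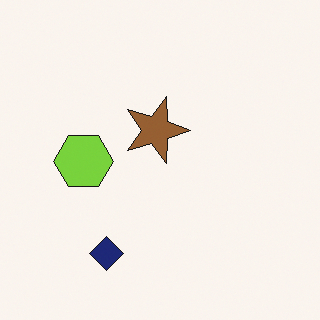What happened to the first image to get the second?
The transformation is: rotated 90° clockwise.

The navy diamond sits in the right of the first image and the bottom-left of the second — consistent with a whole-image 90° clockwise rotation.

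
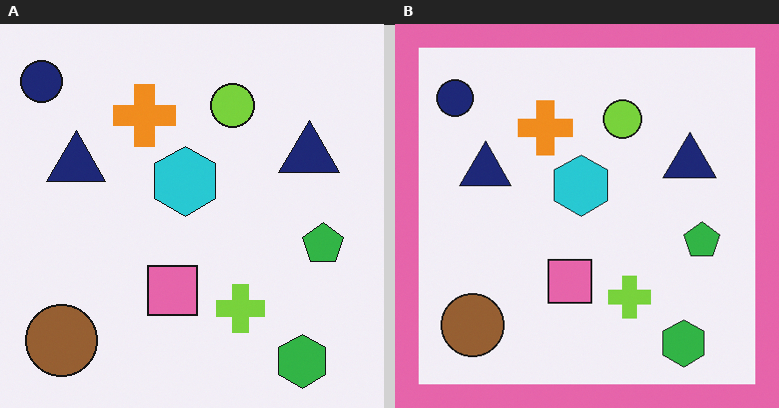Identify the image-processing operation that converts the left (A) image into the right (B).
Framed with a pink border.

A solid pink frame runs around the edge of the right (B) image, with the content slightly shrunk inside it.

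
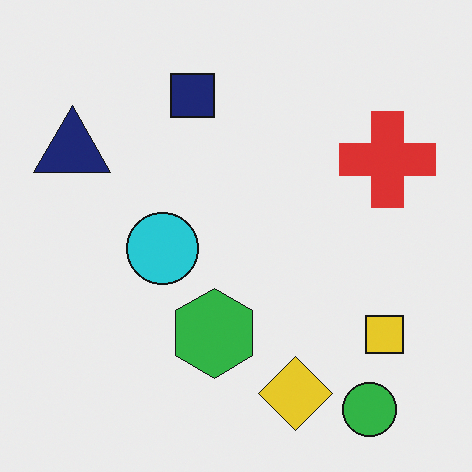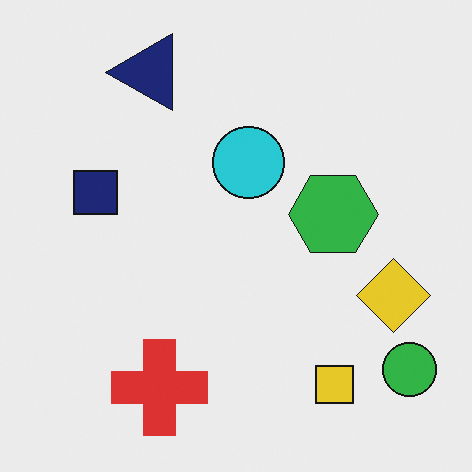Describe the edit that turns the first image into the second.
This is the original image transposed (reflected across the top-left ↔ bottom-right diagonal).

Shapes have swapped their row and column positions — what was in the top-right is now in the bottom-left — a diagonal reflection.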